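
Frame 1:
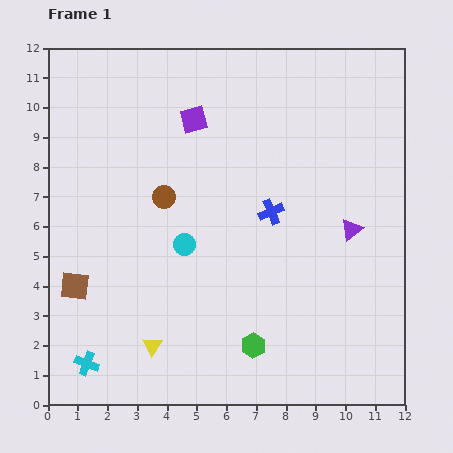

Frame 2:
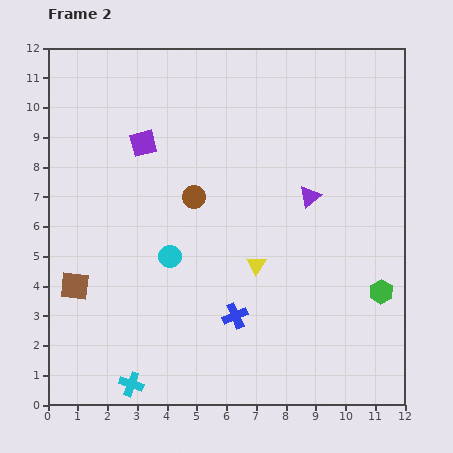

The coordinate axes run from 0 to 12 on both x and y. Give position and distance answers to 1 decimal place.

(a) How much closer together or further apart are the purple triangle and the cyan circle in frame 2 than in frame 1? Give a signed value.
-0.5

Distance in frame 1: 5.6. Distance in frame 2: 5.1.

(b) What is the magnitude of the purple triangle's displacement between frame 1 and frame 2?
1.8

The purple triangle moved from (10.2, 5.9) to (8.8, 7.0), a distance of √(1.4² + 1.1²) ≈ 1.8.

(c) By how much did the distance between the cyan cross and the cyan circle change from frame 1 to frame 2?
-0.7

Distance in frame 1: 5.2. Distance in frame 2: 4.5.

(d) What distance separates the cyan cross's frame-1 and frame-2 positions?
1.7

The cyan cross moved from (1.3, 1.4) to (2.8, 0.7), a distance of √(1.5² + 0.7²) ≈ 1.7.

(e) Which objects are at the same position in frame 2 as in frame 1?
the brown square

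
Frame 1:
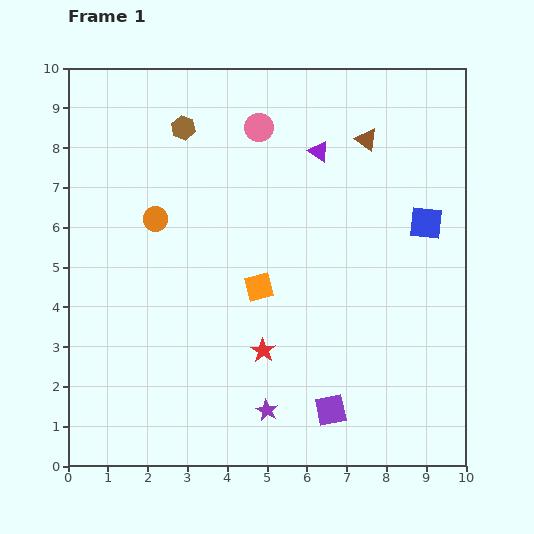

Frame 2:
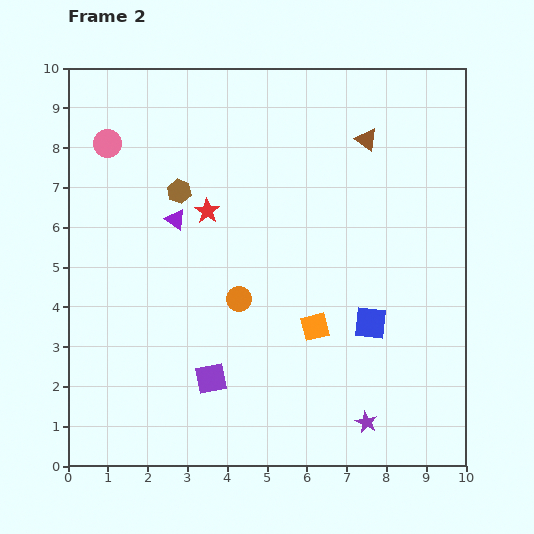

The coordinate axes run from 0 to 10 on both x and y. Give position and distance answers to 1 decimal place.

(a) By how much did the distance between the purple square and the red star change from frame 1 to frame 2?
+1.9

Distance in frame 1: 2.3. Distance in frame 2: 4.2.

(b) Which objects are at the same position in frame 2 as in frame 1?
the brown triangle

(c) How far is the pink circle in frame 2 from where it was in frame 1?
3.8

The pink circle moved from (4.8, 8.5) to (1.0, 8.1), a distance of √(3.8² + 0.4²) ≈ 3.8.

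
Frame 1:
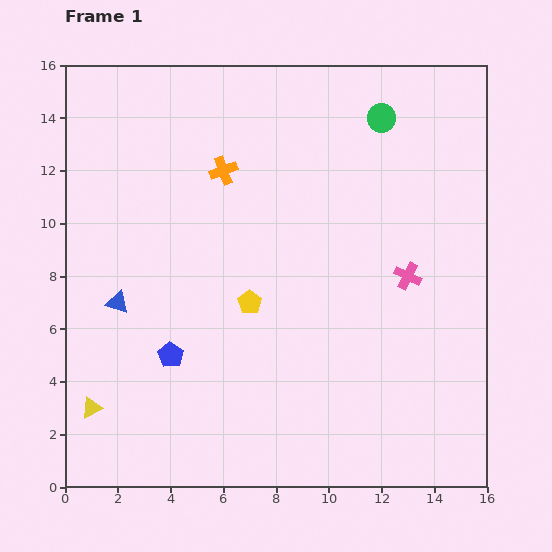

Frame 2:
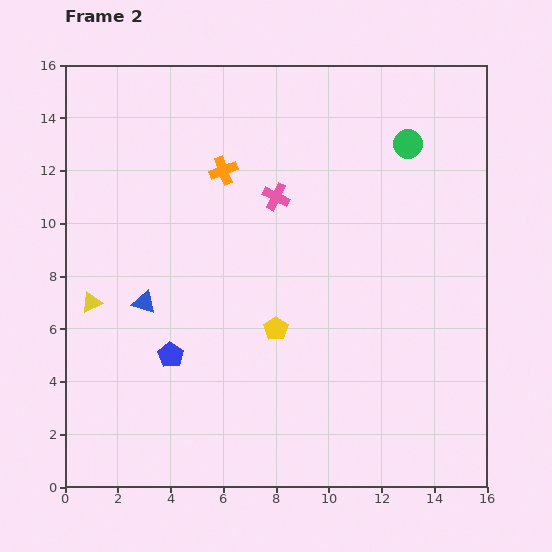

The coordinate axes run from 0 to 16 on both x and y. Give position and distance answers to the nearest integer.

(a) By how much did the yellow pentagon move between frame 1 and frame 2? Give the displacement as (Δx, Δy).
(1, -1)

The yellow pentagon was at (7, 7) in frame 1 and (8, 6) in frame 2.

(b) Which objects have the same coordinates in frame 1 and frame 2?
the orange cross, the blue pentagon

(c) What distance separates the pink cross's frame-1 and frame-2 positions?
6

The pink cross moved from (13, 8) to (8, 11), a distance of √(5² + 3²) ≈ 6.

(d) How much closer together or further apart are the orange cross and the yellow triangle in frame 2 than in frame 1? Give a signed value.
-3

Distance in frame 1: 10. Distance in frame 2: 7.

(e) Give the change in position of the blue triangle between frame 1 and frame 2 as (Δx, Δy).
(1, 0)

The blue triangle was at (2, 7) in frame 1 and (3, 7) in frame 2.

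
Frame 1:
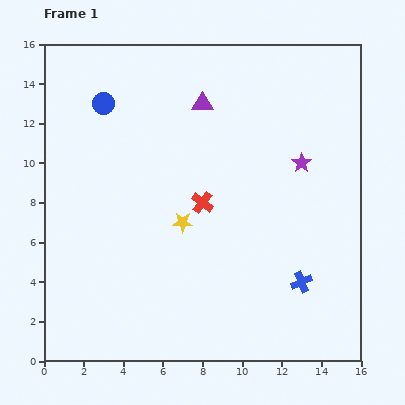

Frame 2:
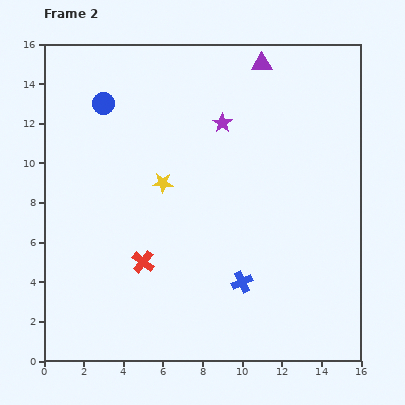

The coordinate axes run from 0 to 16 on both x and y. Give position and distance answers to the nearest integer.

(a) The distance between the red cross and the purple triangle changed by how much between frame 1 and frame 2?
+7

Distance in frame 1: 5. Distance in frame 2: 12.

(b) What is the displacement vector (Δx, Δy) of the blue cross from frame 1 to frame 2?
(-3, 0)

The blue cross was at (13, 4) in frame 1 and (10, 4) in frame 2.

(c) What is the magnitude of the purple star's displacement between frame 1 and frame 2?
4

The purple star moved from (13, 10) to (9, 12), a distance of √(4² + 2²) ≈ 4.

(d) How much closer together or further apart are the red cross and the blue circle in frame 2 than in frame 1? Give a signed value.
+1

Distance in frame 1: 7. Distance in frame 2: 8.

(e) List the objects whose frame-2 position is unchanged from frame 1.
the blue circle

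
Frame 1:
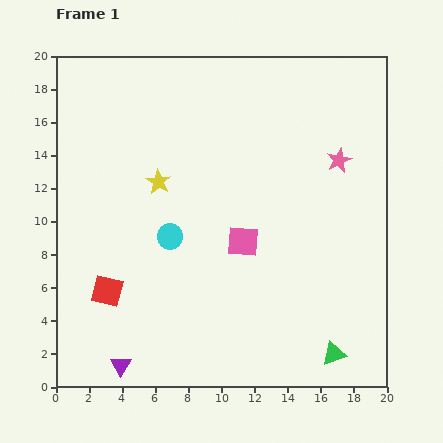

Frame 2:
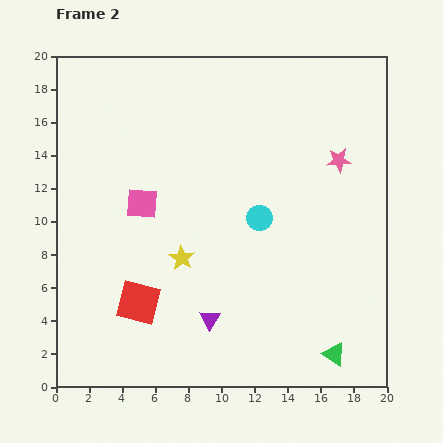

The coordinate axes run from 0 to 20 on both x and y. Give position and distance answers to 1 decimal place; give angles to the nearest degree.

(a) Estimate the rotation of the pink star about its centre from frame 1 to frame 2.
19° clockwise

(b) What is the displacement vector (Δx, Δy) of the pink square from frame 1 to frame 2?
(-6.1, 2.3)

The pink square was at (11.3, 8.8) in frame 1 and (5.2, 11.1) in frame 2.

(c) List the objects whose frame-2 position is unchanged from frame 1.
the green triangle, the pink star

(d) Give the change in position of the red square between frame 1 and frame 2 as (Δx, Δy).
(1.9, -0.7)

The red square was at (3.1, 5.8) in frame 1 and (5.0, 5.1) in frame 2.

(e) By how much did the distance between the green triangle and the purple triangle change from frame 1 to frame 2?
-5.1

Distance in frame 1: 12.9. Distance in frame 2: 7.8.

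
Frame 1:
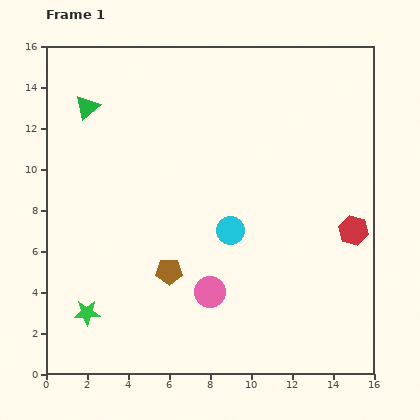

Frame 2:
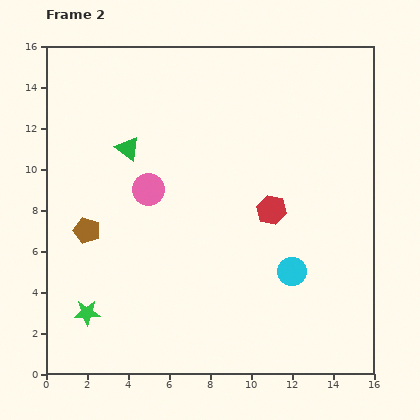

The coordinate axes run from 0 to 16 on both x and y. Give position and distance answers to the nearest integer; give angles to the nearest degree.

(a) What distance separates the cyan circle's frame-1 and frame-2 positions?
4

The cyan circle moved from (9, 7) to (12, 5), a distance of √(3² + 2²) ≈ 4.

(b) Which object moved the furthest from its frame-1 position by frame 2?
the pink circle

(moved 6; next 4)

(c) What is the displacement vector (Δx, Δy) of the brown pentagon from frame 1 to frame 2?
(-4, 2)

The brown pentagon was at (6, 5) in frame 1 and (2, 7) in frame 2.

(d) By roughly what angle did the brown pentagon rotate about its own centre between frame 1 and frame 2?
18° clockwise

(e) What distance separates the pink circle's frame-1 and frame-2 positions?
6

The pink circle moved from (8, 4) to (5, 9), a distance of √(3² + 5²) ≈ 6.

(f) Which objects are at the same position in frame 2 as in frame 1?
the green star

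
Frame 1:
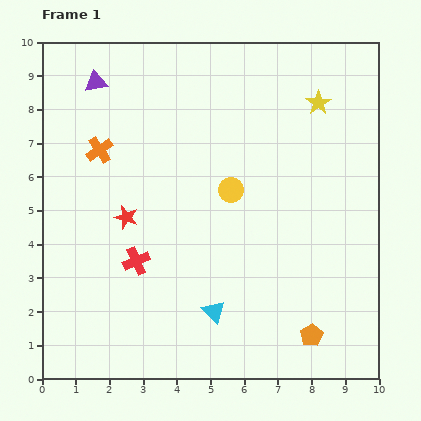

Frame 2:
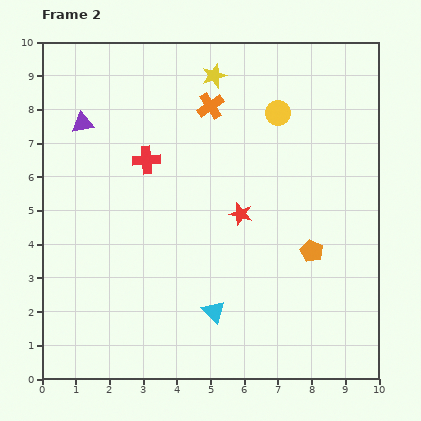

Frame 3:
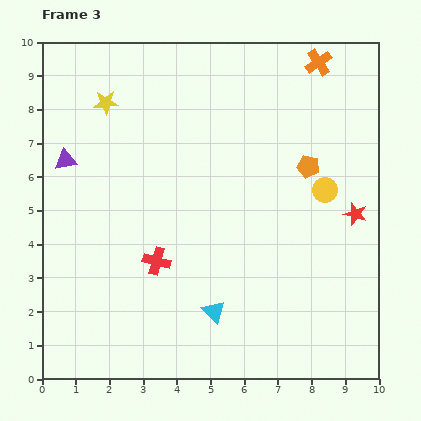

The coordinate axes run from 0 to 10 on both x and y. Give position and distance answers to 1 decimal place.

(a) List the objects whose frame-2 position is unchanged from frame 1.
the cyan triangle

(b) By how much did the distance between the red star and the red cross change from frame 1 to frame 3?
+4.8

Distance in frame 1: 1.3. Distance in frame 3: 6.1.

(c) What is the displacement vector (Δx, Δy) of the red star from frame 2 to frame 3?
(3.4, 0.0)

The red star was at (5.9, 4.9) in frame 2 and (9.3, 4.9) in frame 3.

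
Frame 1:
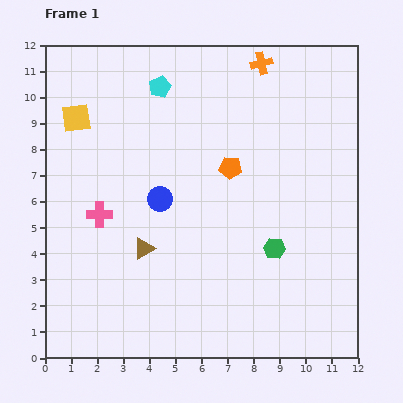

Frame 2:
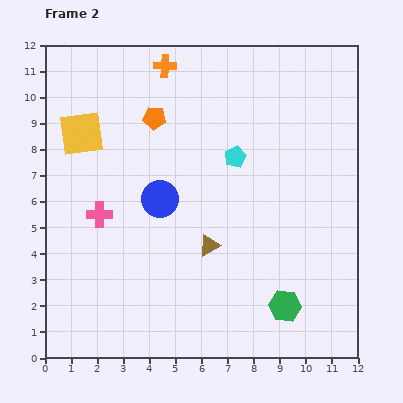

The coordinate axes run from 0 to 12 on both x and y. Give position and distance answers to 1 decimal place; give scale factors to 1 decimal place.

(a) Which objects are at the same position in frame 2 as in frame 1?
the pink cross, the blue circle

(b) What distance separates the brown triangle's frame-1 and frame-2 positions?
2.5

The brown triangle moved from (3.8, 4.2) to (6.3, 4.3), a distance of √(2.5² + 0.1²) ≈ 2.5.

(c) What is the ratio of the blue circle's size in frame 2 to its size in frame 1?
1.5×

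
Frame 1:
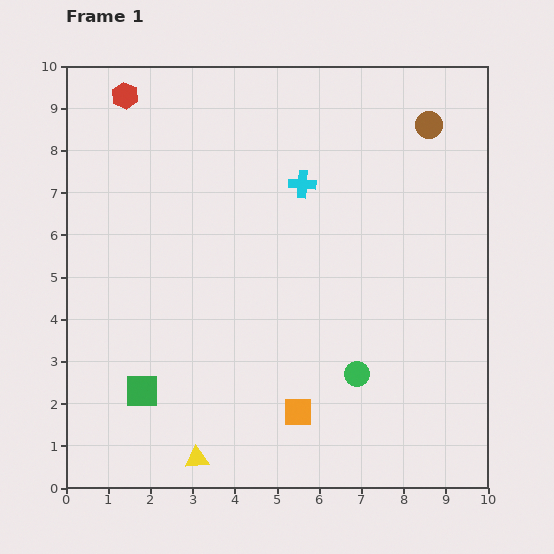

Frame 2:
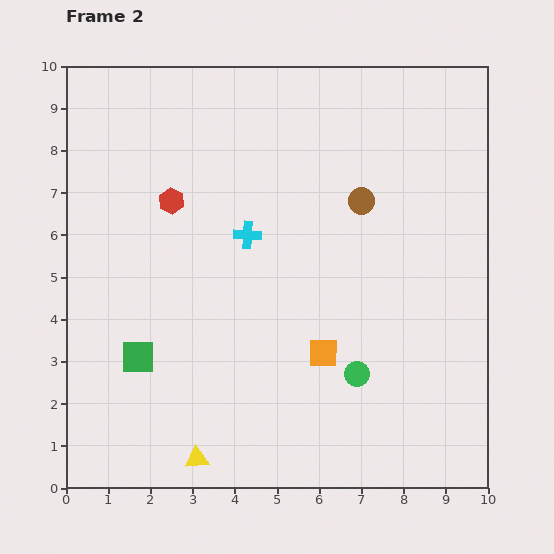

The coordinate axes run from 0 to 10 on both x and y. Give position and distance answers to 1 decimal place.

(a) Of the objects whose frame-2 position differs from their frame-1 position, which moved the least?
the green square

(moved 0.8)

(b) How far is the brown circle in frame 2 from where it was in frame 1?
2.4

The brown circle moved from (8.6, 8.6) to (7.0, 6.8), a distance of √(1.6² + 1.8²) ≈ 2.4.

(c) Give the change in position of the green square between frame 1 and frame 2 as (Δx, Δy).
(-0.1, 0.8)

The green square was at (1.8, 2.3) in frame 1 and (1.7, 3.1) in frame 2.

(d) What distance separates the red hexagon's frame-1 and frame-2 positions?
2.7

The red hexagon moved from (1.4, 9.3) to (2.5, 6.8), a distance of √(1.1² + 2.5²) ≈ 2.7.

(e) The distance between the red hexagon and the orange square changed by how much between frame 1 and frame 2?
-3.4

Distance in frame 1: 8.5. Distance in frame 2: 5.1.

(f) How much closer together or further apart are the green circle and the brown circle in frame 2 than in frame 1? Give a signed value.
-2.0

Distance in frame 1: 6.1. Distance in frame 2: 4.1.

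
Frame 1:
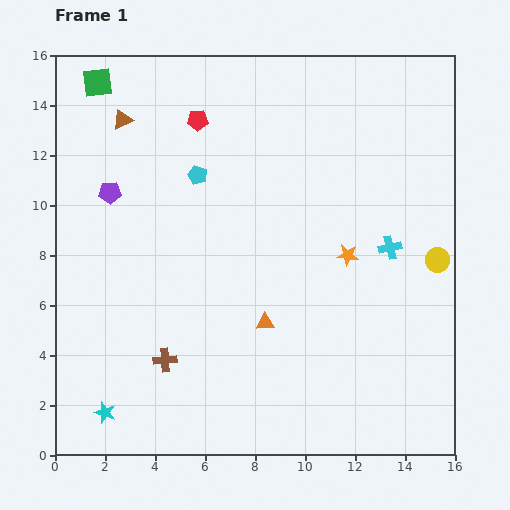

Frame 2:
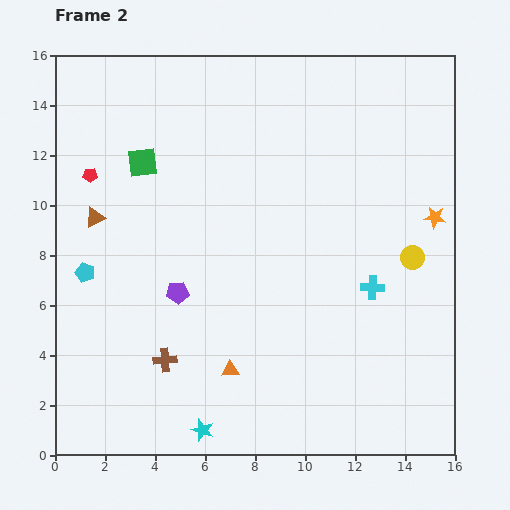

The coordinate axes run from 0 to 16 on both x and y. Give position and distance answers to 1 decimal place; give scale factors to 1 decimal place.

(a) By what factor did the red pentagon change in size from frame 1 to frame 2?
0.7×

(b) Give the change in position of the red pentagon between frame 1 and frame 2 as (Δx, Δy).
(-4.3, -2.2)

The red pentagon was at (5.7, 13.4) in frame 1 and (1.4, 11.2) in frame 2.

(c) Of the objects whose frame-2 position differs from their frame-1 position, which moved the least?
the yellow circle

(moved 1.0)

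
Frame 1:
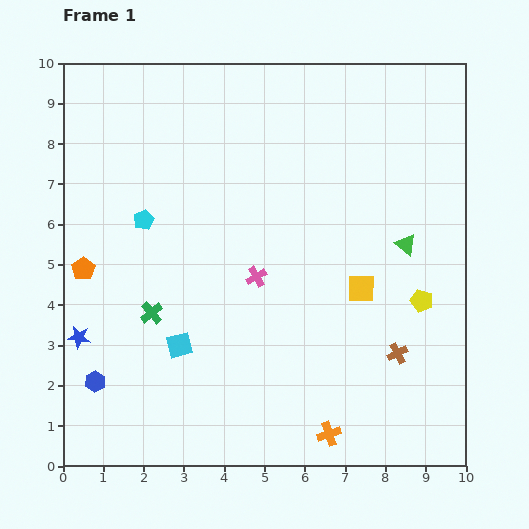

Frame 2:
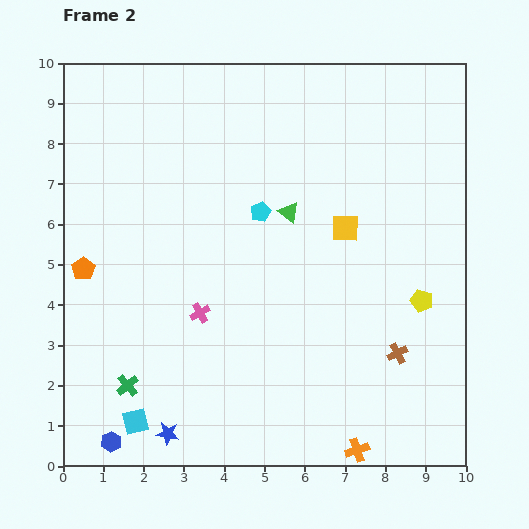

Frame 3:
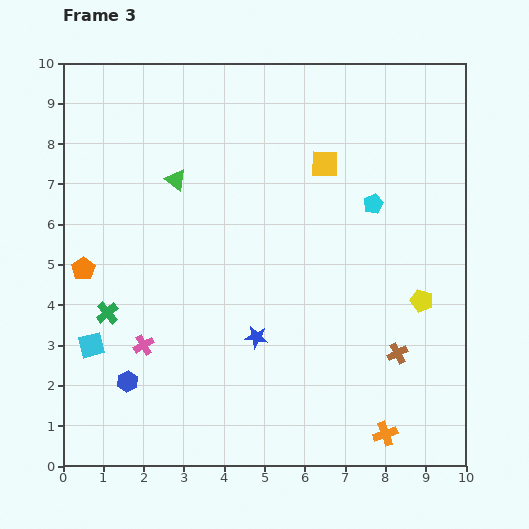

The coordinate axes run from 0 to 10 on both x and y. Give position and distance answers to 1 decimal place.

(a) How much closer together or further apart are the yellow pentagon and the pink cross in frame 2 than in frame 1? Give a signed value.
+1.4

Distance in frame 1: 4.1. Distance in frame 2: 5.5.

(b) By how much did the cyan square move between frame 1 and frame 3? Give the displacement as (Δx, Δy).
(-2.2, 0.0)

The cyan square was at (2.9, 3.0) in frame 1 and (0.7, 3.0) in frame 3.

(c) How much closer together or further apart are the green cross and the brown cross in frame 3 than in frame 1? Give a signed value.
+1.1

Distance in frame 1: 6.2. Distance in frame 3: 7.3.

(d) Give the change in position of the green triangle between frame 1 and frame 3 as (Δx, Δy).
(-5.7, 1.6)

The green triangle was at (8.5, 5.5) in frame 1 and (2.8, 7.1) in frame 3.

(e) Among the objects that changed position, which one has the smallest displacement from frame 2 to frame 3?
the orange cross

(moved 0.8)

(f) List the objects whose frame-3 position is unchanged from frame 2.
the orange pentagon, the yellow pentagon, the brown cross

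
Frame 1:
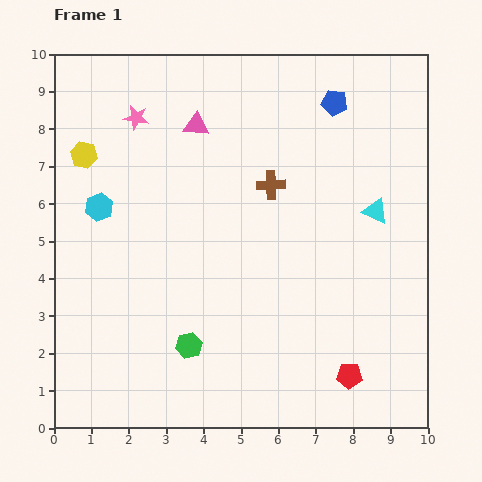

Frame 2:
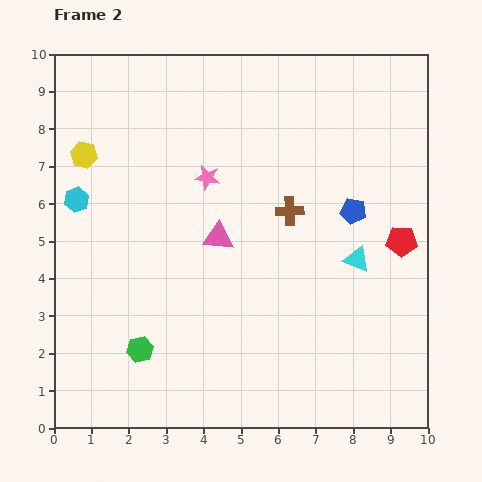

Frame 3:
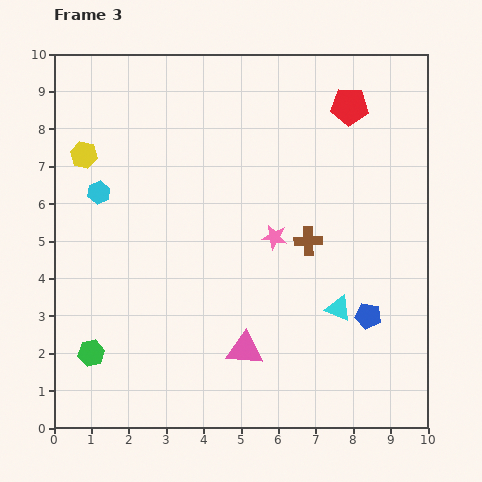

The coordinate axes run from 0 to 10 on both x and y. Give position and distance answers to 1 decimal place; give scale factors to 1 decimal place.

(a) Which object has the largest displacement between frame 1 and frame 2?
the red pentagon

(moved 3.9; next 3.1)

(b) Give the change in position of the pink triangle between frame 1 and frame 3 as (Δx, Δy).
(1.3, -6.0)

The pink triangle was at (3.8, 8.1) in frame 1 and (5.1, 2.1) in frame 3.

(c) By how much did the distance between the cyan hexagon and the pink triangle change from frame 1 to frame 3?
+2.3

Distance in frame 1: 3.4. Distance in frame 3: 5.7.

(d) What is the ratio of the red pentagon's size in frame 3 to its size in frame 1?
1.5×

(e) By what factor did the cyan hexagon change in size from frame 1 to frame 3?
0.8×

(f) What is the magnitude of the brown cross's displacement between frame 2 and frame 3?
0.9

The brown cross moved from (6.3, 5.8) to (6.8, 5.0), a distance of √(0.5² + 0.8²) ≈ 0.9.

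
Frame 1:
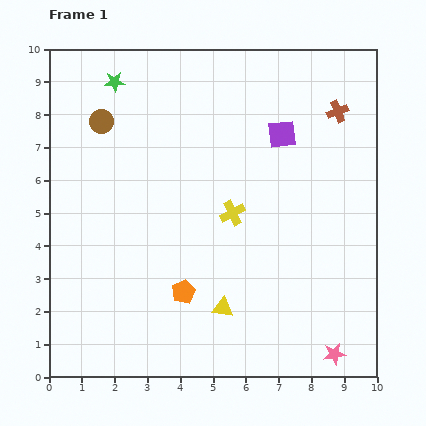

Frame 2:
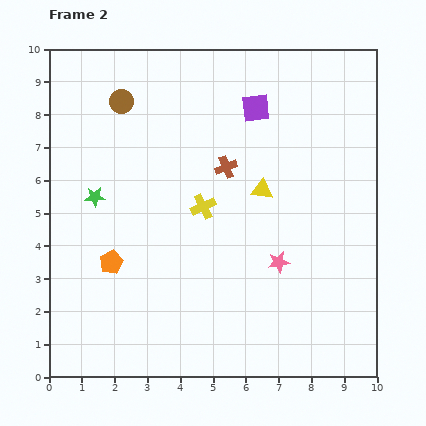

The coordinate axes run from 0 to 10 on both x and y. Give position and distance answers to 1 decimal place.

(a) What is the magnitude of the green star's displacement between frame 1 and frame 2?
3.6

The green star moved from (2.0, 9.0) to (1.4, 5.5), a distance of √(0.6² + 3.5²) ≈ 3.6.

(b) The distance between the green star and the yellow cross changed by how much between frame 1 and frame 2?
-2.1

Distance in frame 1: 5.4. Distance in frame 2: 3.3.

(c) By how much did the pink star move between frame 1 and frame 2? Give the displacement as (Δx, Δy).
(-1.7, 2.8)

The pink star was at (8.7, 0.7) in frame 1 and (7.0, 3.5) in frame 2.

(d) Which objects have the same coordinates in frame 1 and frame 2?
none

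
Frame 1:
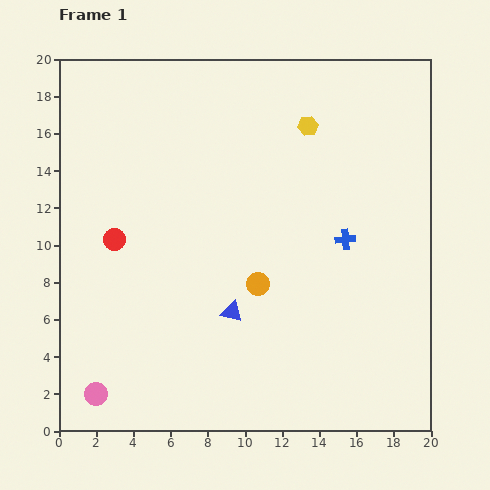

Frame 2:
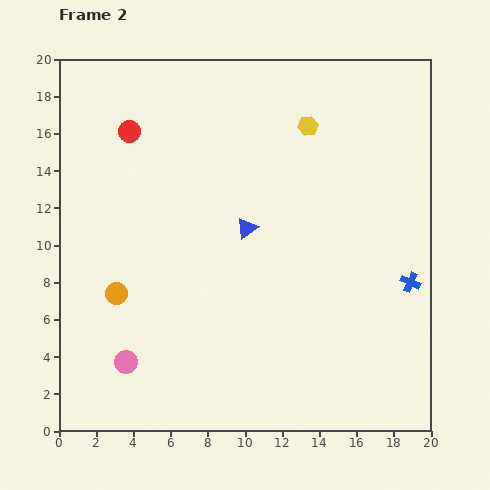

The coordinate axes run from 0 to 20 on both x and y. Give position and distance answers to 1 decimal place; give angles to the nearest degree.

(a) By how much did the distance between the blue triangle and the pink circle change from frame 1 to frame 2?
+1.2

Distance in frame 1: 8.5. Distance in frame 2: 9.7.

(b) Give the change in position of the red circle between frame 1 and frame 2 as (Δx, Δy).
(0.8, 5.8)

The red circle was at (3.0, 10.3) in frame 1 and (3.8, 16.1) in frame 2.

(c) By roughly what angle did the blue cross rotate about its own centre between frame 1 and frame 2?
31° clockwise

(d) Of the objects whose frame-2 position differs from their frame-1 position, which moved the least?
the pink circle

(moved 2.3)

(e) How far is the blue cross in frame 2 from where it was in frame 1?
4.2

The blue cross moved from (15.4, 10.3) to (18.9, 8.0), a distance of √(3.5² + 2.3²) ≈ 4.2.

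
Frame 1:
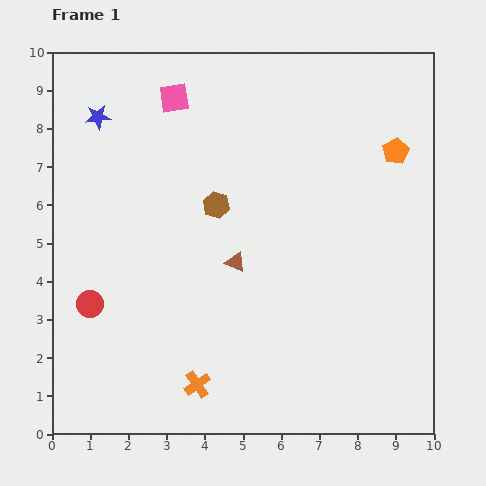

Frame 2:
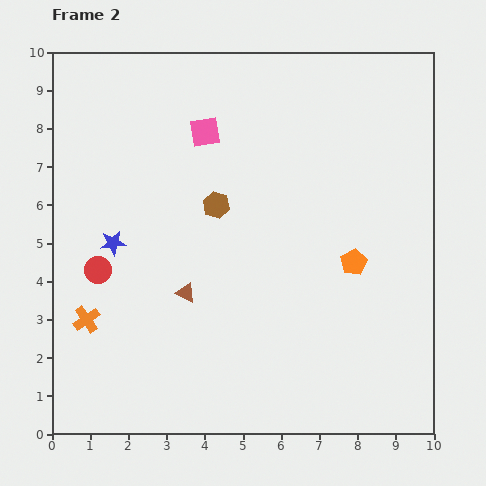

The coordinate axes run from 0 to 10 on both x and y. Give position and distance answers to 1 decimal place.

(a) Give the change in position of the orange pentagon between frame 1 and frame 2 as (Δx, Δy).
(-1.1, -2.9)

The orange pentagon was at (9.0, 7.4) in frame 1 and (7.9, 4.5) in frame 2.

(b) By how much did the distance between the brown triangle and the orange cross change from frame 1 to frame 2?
-0.7

Distance in frame 1: 3.4. Distance in frame 2: 2.7.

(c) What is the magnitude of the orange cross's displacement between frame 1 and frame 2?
3.4

The orange cross moved from (3.8, 1.3) to (0.9, 3.0), a distance of √(2.9² + 1.7²) ≈ 3.4.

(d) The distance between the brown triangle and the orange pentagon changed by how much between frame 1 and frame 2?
-0.6

Distance in frame 1: 5.1. Distance in frame 2: 4.5.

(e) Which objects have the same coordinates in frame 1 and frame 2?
the brown hexagon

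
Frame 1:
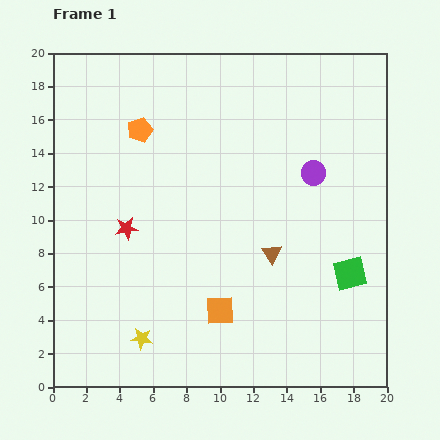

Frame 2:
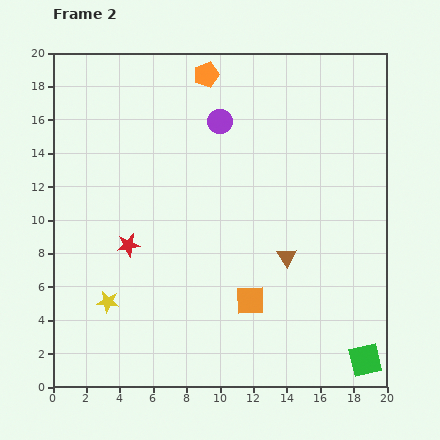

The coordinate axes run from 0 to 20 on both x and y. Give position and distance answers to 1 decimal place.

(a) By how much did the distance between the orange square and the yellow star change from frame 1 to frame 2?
+3.5

Distance in frame 1: 5.0. Distance in frame 2: 8.5.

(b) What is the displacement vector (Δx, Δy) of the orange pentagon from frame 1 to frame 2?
(4.0, 3.3)

The orange pentagon was at (5.2, 15.4) in frame 1 and (9.2, 18.7) in frame 2.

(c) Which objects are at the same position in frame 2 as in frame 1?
none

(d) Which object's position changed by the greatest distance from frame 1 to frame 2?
the purple circle

(moved 6.4; next 5.3)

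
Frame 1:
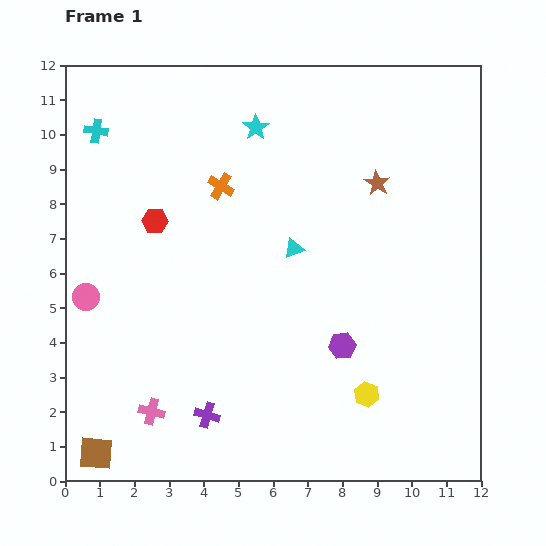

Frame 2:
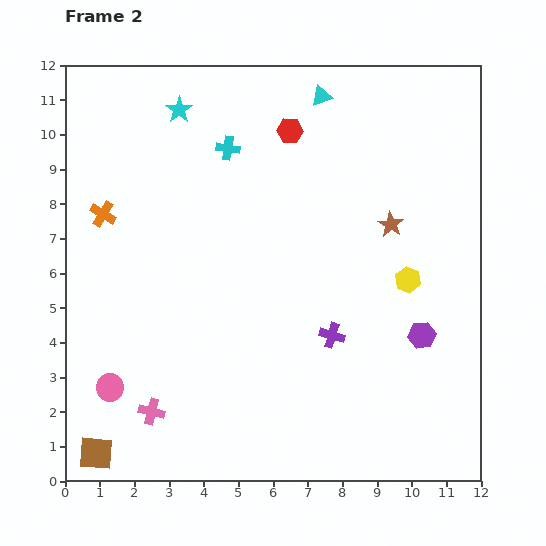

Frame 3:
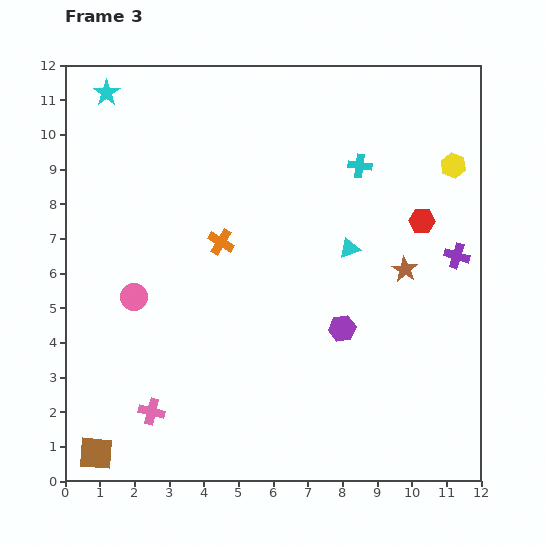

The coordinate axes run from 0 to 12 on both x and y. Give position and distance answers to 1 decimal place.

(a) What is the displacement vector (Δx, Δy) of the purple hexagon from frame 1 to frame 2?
(2.3, 0.3)

The purple hexagon was at (8.0, 3.9) in frame 1 and (10.3, 4.2) in frame 2.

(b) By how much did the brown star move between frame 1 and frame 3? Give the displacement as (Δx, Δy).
(0.8, -2.5)

The brown star was at (9.0, 8.6) in frame 1 and (9.8, 6.1) in frame 3.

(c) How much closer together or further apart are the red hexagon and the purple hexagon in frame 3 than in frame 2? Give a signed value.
-3.1

Distance in frame 2: 7.0. Distance in frame 3: 3.9.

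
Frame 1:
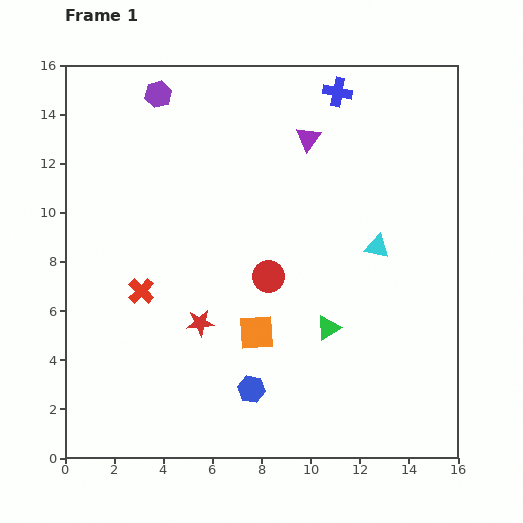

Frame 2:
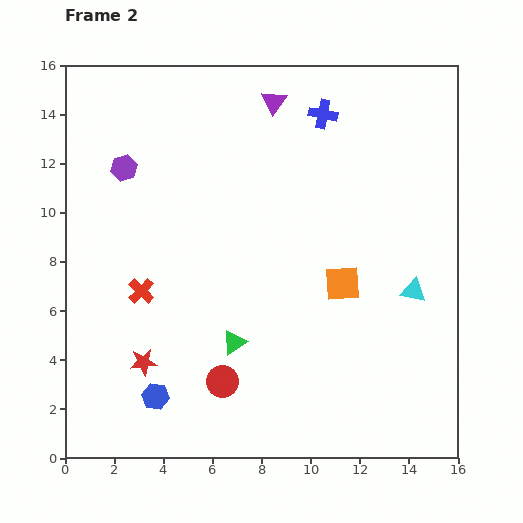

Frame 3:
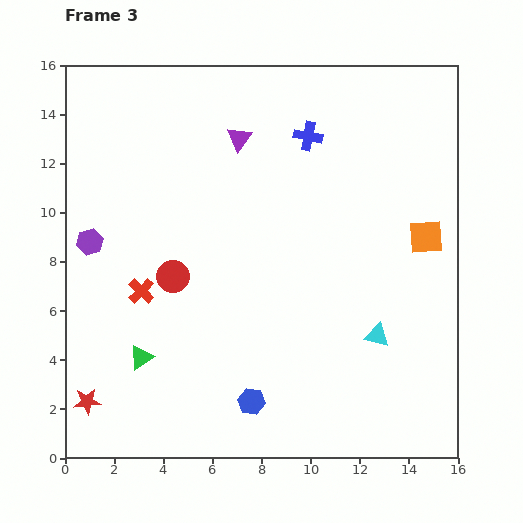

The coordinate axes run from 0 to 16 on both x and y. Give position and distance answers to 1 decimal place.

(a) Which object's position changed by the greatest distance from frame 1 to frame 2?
the red circle

(moved 4.7; next 4.0)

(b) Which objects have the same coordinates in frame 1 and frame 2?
the red cross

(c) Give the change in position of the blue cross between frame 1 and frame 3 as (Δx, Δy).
(-1.2, -1.8)

The blue cross was at (11.1, 14.9) in frame 1 and (9.9, 13.1) in frame 3.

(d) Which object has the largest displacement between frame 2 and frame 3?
the red circle

(moved 4.7; next 3.9)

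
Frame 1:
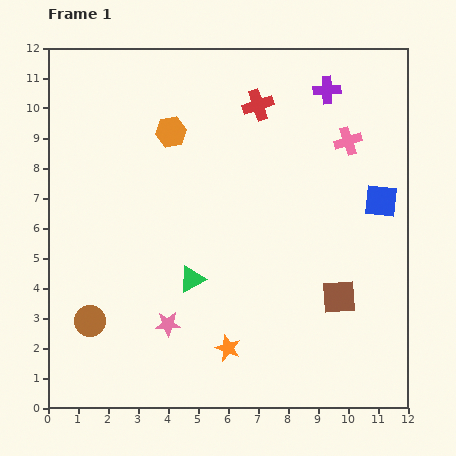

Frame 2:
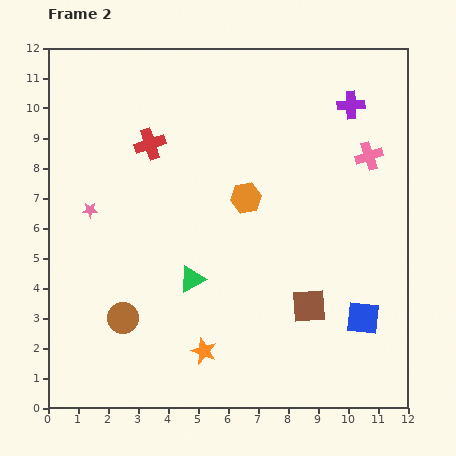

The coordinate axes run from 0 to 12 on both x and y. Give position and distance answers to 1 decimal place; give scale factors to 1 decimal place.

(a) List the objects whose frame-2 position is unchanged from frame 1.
the green triangle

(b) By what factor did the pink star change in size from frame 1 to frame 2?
0.6×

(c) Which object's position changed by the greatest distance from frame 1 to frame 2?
the pink star

(moved 4.6; next 3.9)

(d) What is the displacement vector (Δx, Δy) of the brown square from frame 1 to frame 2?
(-1.0, -0.3)

The brown square was at (9.7, 3.7) in frame 1 and (8.7, 3.4) in frame 2.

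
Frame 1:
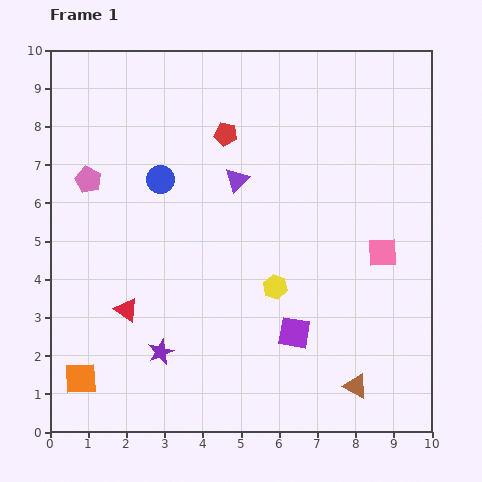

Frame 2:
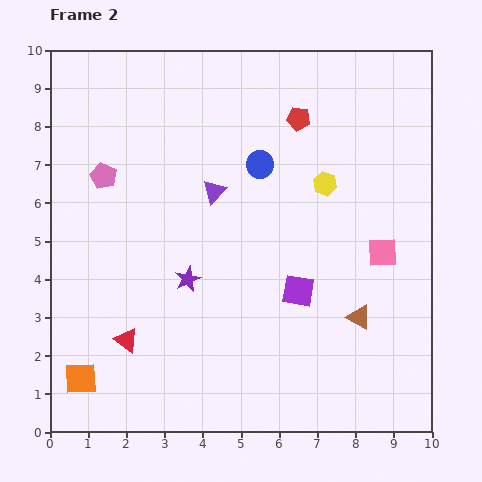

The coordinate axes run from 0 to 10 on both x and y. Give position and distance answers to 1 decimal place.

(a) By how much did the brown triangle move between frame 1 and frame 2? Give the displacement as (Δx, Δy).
(0.1, 1.8)

The brown triangle was at (8.0, 1.2) in frame 1 and (8.1, 3.0) in frame 2.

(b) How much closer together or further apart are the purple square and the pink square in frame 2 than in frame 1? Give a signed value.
-0.7

Distance in frame 1: 3.1. Distance in frame 2: 2.4.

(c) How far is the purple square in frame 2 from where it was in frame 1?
1.1

The purple square moved from (6.4, 2.6) to (6.5, 3.7), a distance of √(0.1² + 1.1²) ≈ 1.1.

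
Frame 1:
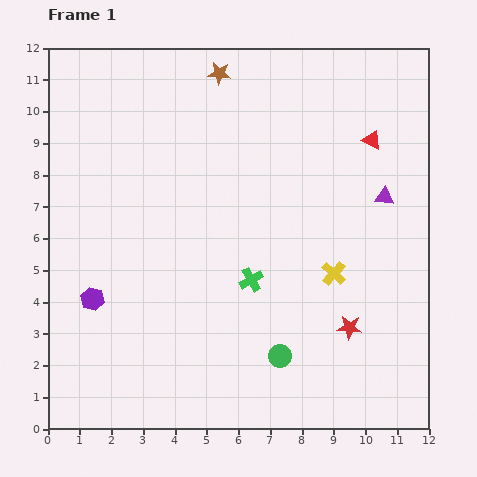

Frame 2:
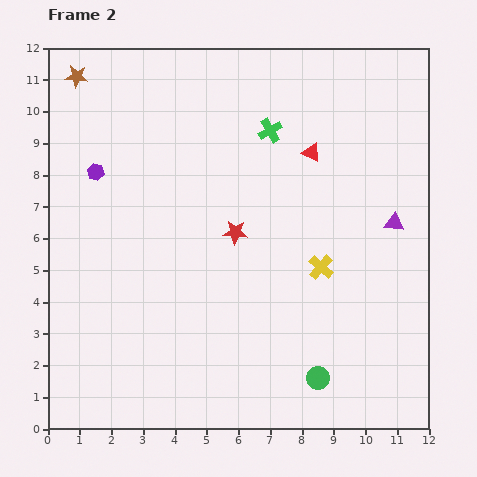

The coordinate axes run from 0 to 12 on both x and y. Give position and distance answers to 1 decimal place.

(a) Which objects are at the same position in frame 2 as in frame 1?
none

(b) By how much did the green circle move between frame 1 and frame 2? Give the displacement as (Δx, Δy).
(1.2, -0.7)

The green circle was at (7.3, 2.3) in frame 1 and (8.5, 1.6) in frame 2.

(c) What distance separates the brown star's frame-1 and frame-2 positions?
4.5

The brown star moved from (5.4, 11.2) to (0.9, 11.1), a distance of √(4.5² + 0.1²) ≈ 4.5.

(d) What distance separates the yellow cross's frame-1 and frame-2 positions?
0.4

The yellow cross moved from (9.0, 4.9) to (8.6, 5.1), a distance of √(0.4² + 0.2²) ≈ 0.4.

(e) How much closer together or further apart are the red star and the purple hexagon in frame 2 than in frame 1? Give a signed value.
-3.3

Distance in frame 1: 8.1. Distance in frame 2: 4.8.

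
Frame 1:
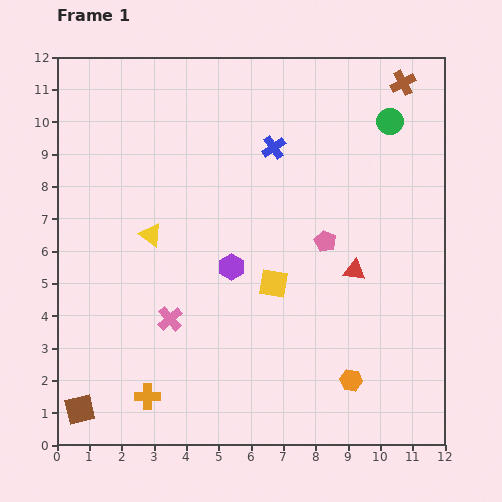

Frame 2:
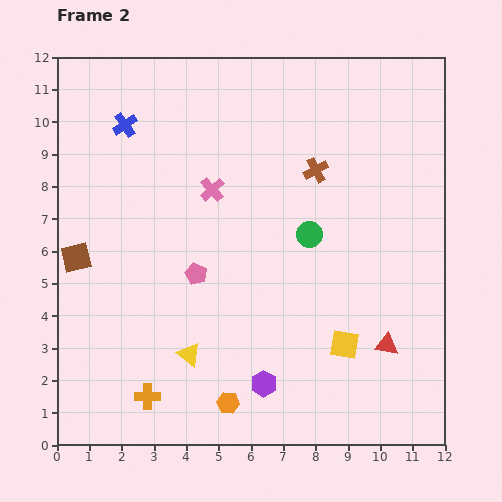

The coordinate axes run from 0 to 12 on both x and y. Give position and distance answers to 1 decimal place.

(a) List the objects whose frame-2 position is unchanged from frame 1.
the orange cross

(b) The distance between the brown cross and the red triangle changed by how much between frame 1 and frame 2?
-0.2

Distance in frame 1: 6.0. Distance in frame 2: 5.8.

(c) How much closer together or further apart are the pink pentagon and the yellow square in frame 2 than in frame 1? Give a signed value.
+3.0

Distance in frame 1: 2.1. Distance in frame 2: 5.1.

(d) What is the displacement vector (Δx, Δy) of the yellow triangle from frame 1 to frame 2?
(1.2, -3.7)

The yellow triangle was at (2.9, 6.5) in frame 1 and (4.1, 2.8) in frame 2.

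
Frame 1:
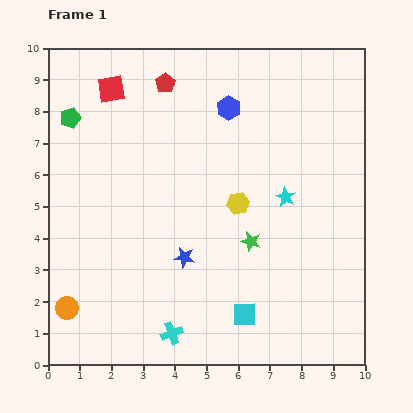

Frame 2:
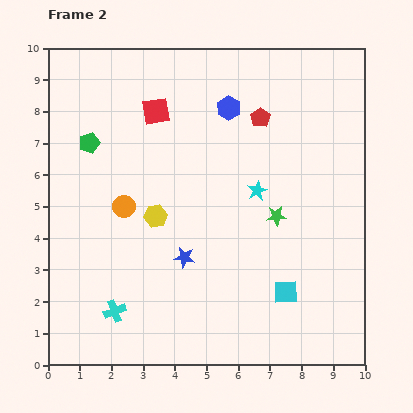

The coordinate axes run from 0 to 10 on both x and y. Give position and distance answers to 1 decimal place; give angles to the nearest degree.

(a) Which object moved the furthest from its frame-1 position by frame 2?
the orange circle

(moved 3.7; next 3.2)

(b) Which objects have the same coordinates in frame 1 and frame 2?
the blue star, the blue hexagon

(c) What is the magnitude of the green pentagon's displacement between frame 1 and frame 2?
1.0

The green pentagon moved from (0.7, 7.8) to (1.3, 7.0), a distance of √(0.6² + 0.8²) ≈ 1.0.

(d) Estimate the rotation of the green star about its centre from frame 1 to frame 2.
20° counter-clockwise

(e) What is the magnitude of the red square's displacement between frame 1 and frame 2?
1.6

The red square moved from (2.0, 8.7) to (3.4, 8.0), a distance of √(1.4² + 0.7²) ≈ 1.6.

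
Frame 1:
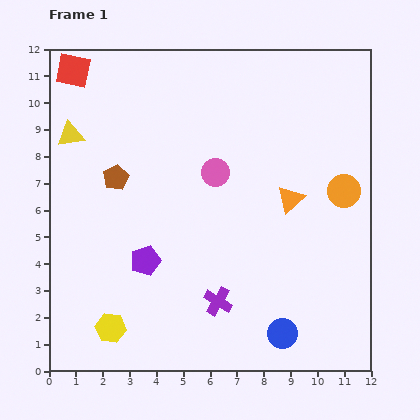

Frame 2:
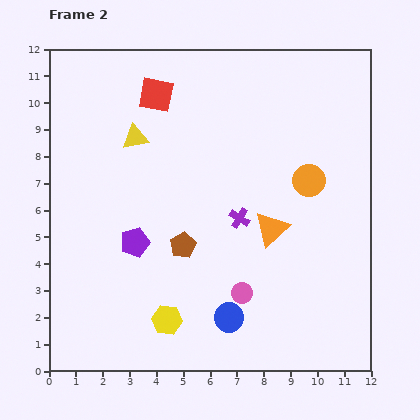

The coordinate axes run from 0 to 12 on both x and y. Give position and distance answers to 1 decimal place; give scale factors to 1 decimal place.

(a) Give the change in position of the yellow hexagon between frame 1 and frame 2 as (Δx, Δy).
(2.1, 0.3)

The yellow hexagon was at (2.3, 1.6) in frame 1 and (4.4, 1.9) in frame 2.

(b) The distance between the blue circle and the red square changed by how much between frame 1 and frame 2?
-3.8

Distance in frame 1: 12.5. Distance in frame 2: 8.7.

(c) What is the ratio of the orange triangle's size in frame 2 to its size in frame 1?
1.3×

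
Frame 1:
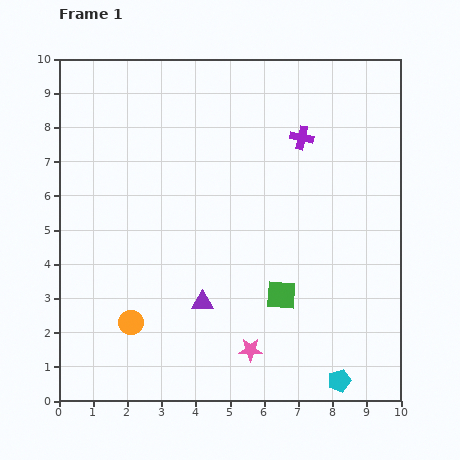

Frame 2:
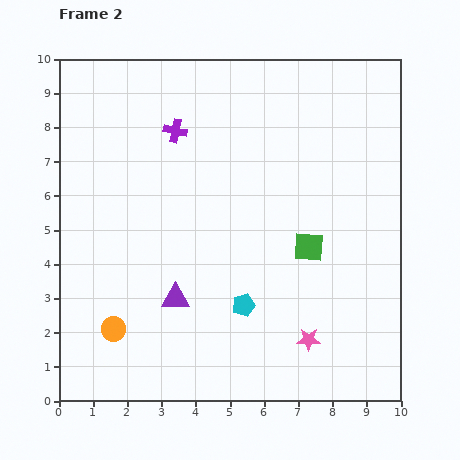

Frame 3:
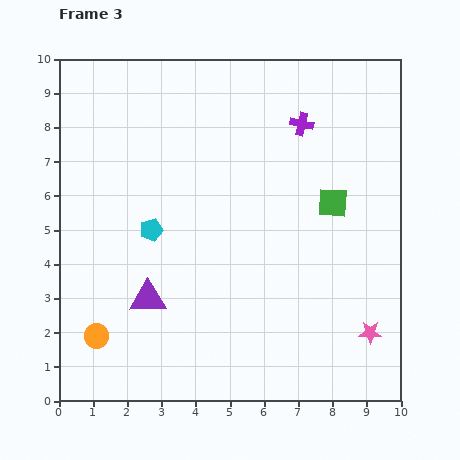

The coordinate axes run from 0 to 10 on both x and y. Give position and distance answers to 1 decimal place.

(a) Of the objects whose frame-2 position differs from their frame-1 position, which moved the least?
the orange circle

(moved 0.5)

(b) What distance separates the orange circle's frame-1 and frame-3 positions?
1.1

The orange circle moved from (2.1, 2.3) to (1.1, 1.9), a distance of √(1.0² + 0.4²) ≈ 1.1.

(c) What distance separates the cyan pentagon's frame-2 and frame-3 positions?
3.5

The cyan pentagon moved from (5.4, 2.8) to (2.7, 5.0), a distance of √(2.7² + 2.2²) ≈ 3.5.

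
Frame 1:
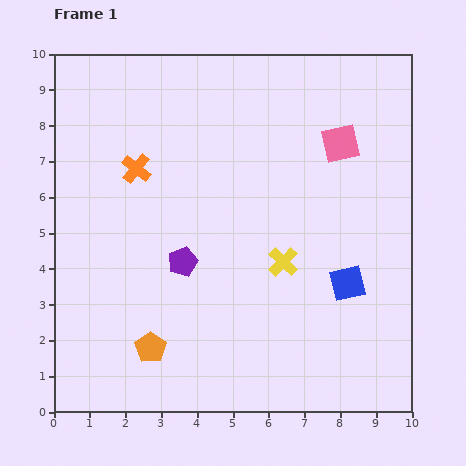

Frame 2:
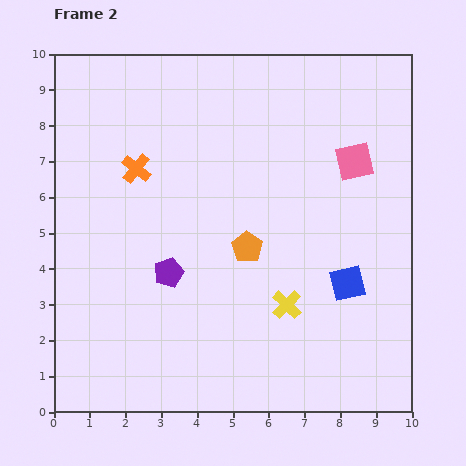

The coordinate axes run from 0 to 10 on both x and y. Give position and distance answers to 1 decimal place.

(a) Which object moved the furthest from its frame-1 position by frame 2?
the orange pentagon

(moved 3.9; next 1.2)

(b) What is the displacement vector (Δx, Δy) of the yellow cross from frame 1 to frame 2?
(0.1, -1.2)

The yellow cross was at (6.4, 4.2) in frame 1 and (6.5, 3.0) in frame 2.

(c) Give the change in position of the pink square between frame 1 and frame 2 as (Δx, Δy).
(0.4, -0.5)

The pink square was at (8.0, 7.5) in frame 1 and (8.4, 7.0) in frame 2.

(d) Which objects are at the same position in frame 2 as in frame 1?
the orange cross, the blue square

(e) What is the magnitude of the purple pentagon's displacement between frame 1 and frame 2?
0.5

The purple pentagon moved from (3.6, 4.2) to (3.2, 3.9), a distance of √(0.4² + 0.3²) ≈ 0.5.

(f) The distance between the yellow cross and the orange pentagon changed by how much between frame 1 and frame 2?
-2.5

Distance in frame 1: 4.4. Distance in frame 2: 1.9.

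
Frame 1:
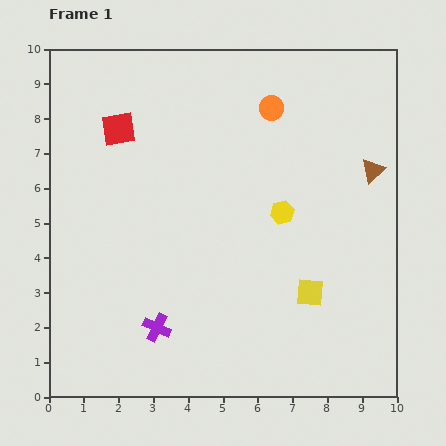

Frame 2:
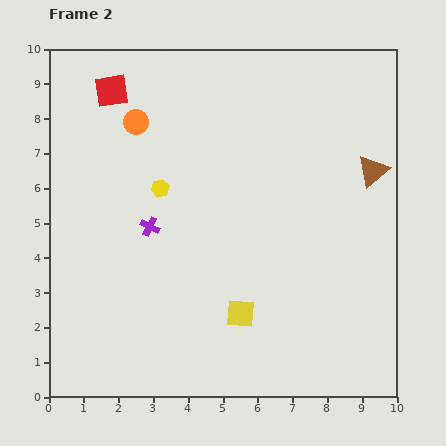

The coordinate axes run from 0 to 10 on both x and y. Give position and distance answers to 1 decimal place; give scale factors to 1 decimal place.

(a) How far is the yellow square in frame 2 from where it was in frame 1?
2.1

The yellow square moved from (7.5, 3.0) to (5.5, 2.4), a distance of √(2.0² + 0.6²) ≈ 2.1.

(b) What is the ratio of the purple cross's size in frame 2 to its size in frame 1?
0.7×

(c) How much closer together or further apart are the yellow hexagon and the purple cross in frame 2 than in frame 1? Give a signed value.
-3.8

Distance in frame 1: 4.9. Distance in frame 2: 1.1.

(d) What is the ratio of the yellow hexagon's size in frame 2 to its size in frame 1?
0.8×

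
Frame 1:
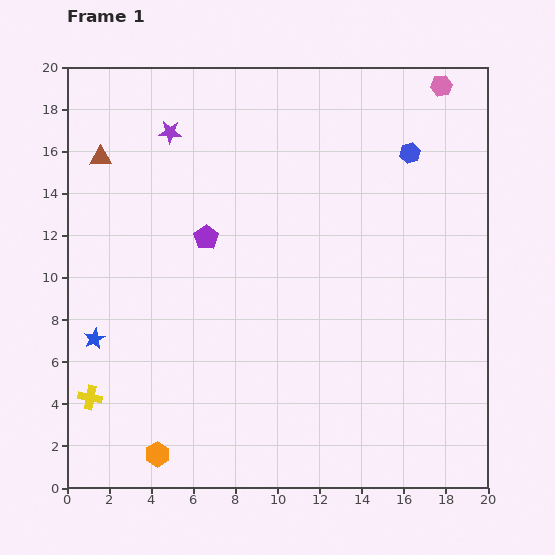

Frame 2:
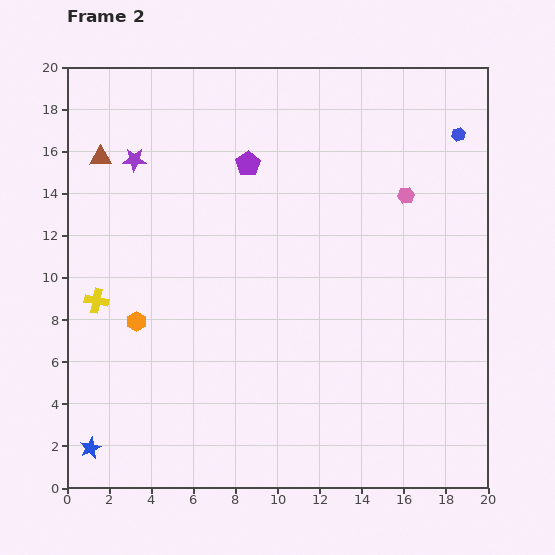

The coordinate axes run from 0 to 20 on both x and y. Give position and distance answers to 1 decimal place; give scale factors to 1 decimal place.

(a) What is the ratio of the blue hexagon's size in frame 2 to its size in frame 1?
0.7×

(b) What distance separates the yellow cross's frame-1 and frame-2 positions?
4.6

The yellow cross moved from (1.1, 4.3) to (1.4, 8.9), a distance of √(0.3² + 4.6²) ≈ 4.6.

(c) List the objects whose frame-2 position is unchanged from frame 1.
the brown triangle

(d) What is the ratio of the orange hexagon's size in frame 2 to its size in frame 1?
0.8×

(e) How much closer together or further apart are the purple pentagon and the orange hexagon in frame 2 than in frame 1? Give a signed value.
-1.4

Distance in frame 1: 10.6. Distance in frame 2: 9.2.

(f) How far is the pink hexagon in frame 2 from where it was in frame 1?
5.5

The pink hexagon moved from (17.8, 19.1) to (16.1, 13.9), a distance of √(1.7² + 5.2²) ≈ 5.5.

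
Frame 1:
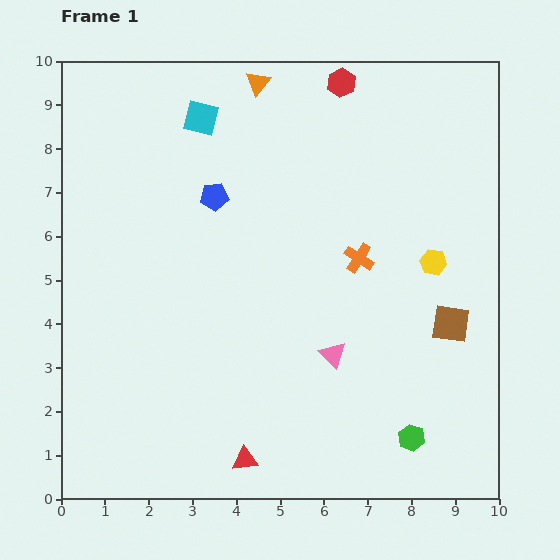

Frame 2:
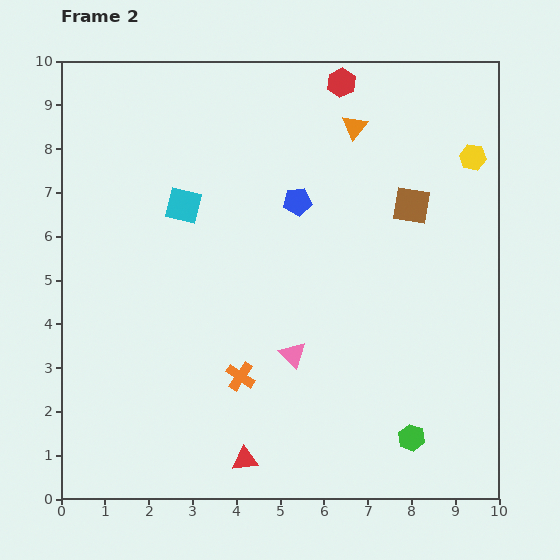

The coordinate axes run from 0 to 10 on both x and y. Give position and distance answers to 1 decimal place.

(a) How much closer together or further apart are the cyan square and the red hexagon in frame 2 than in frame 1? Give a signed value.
+1.3

Distance in frame 1: 3.3. Distance in frame 2: 4.6.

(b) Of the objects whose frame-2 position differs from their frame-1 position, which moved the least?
the pink triangle

(moved 0.9)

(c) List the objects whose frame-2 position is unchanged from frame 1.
the red triangle, the green hexagon, the red hexagon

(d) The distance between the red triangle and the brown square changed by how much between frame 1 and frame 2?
+1.3

Distance in frame 1: 5.6. Distance in frame 2: 6.9.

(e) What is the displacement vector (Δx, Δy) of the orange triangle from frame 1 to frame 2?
(2.2, -1.0)

The orange triangle was at (4.5, 9.5) in frame 1 and (6.7, 8.5) in frame 2.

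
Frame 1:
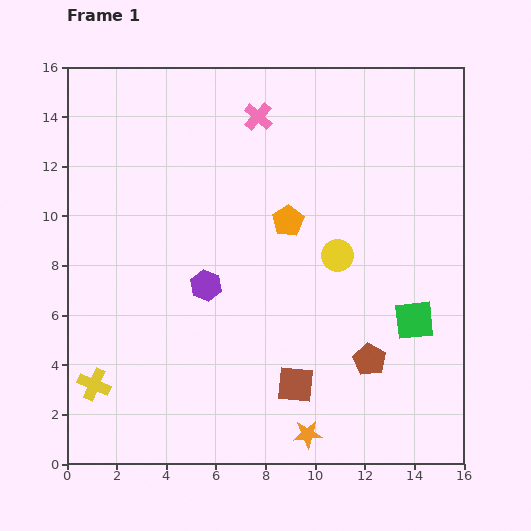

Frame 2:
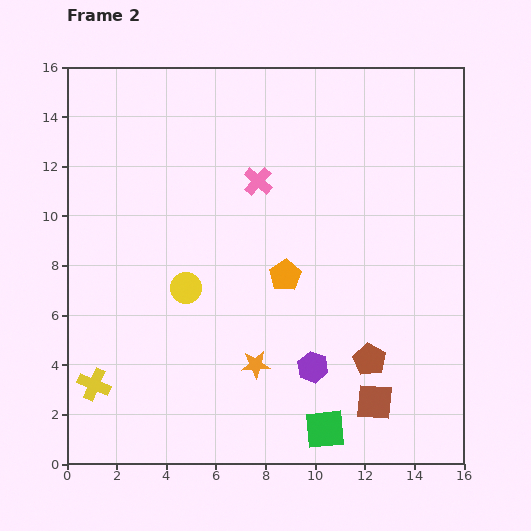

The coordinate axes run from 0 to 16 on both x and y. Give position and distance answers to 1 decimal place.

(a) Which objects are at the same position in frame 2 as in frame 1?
the yellow cross, the brown pentagon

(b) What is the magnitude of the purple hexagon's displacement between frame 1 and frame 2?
5.4

The purple hexagon moved from (5.6, 7.2) to (9.9, 3.9), a distance of √(4.3² + 3.3²) ≈ 5.4.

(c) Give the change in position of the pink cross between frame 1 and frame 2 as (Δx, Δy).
(0.0, -2.6)

The pink cross was at (7.7, 14.0) in frame 1 and (7.7, 11.4) in frame 2.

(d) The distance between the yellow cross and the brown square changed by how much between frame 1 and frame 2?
+3.2

Distance in frame 1: 8.1. Distance in frame 2: 11.3.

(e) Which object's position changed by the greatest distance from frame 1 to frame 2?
the yellow circle

(moved 6.2; next 5.7)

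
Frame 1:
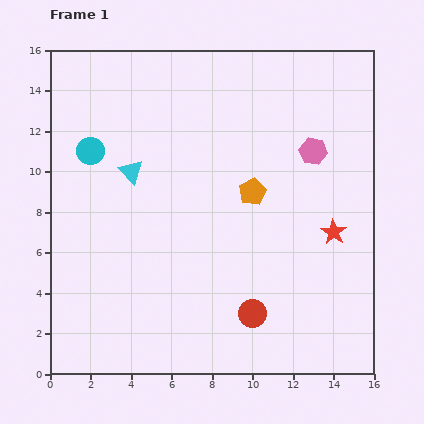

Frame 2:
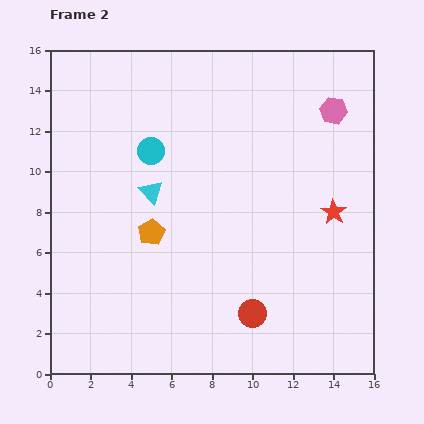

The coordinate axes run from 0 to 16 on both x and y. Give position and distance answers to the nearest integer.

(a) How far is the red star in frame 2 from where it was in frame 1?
1

The red star moved from (14, 7) to (14, 8), a distance of √(0² + 1²) ≈ 1.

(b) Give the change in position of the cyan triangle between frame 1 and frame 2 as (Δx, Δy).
(1, -1)

The cyan triangle was at (4, 10) in frame 1 and (5, 9) in frame 2.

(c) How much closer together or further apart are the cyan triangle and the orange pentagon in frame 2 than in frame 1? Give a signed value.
-4

Distance in frame 1: 6. Distance in frame 2: 2.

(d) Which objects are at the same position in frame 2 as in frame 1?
the red circle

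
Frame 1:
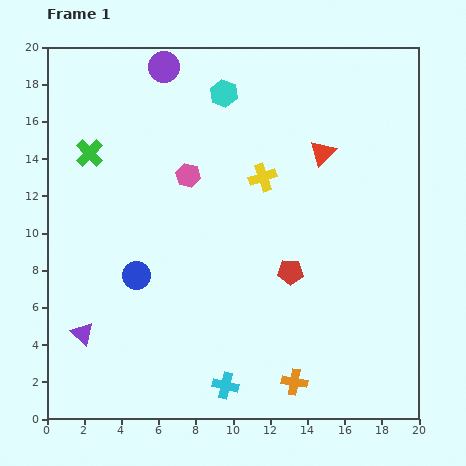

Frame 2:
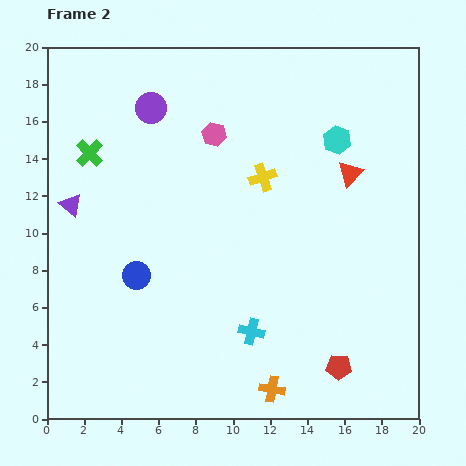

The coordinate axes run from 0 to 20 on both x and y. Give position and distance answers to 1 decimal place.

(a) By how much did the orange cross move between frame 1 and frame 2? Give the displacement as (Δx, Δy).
(-1.2, -0.4)

The orange cross was at (13.3, 2.0) in frame 1 and (12.1, 1.6) in frame 2.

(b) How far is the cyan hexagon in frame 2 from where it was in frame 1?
6.6

The cyan hexagon moved from (9.5, 17.5) to (15.6, 15.0), a distance of √(6.1² + 2.5²) ≈ 6.6.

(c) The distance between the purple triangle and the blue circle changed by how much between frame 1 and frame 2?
+1.0

Distance in frame 1: 4.2. Distance in frame 2: 5.2.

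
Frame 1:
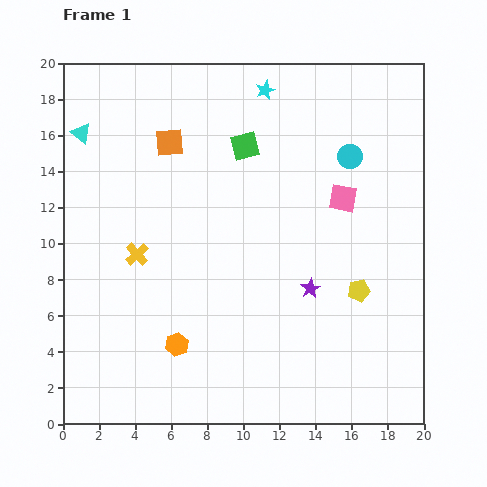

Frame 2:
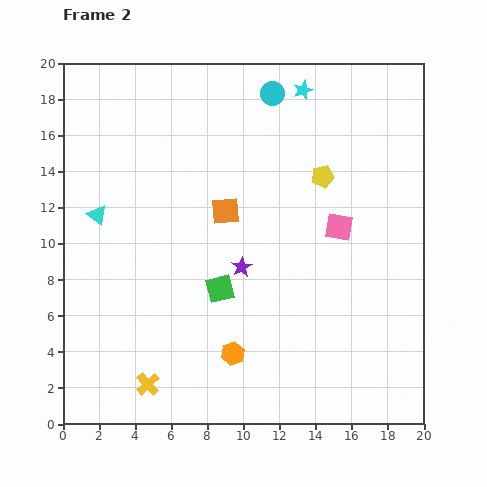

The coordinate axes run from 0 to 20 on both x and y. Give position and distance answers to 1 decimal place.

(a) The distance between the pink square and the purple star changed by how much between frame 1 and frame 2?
+0.5

Distance in frame 1: 5.3. Distance in frame 2: 5.8.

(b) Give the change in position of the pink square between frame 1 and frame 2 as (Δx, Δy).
(-0.2, -1.6)

The pink square was at (15.5, 12.5) in frame 1 and (15.3, 10.9) in frame 2.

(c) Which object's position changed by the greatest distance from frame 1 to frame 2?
the green square

(moved 8.0; next 7.2)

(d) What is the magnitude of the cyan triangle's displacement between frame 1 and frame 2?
4.6

The cyan triangle moved from (1.0, 16.1) to (1.9, 11.6), a distance of √(0.9² + 4.5²) ≈ 4.6.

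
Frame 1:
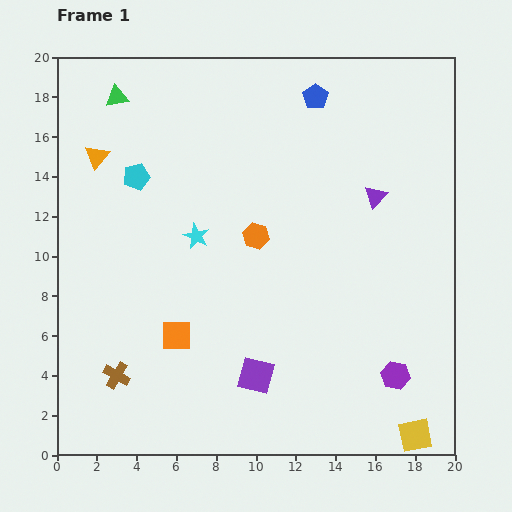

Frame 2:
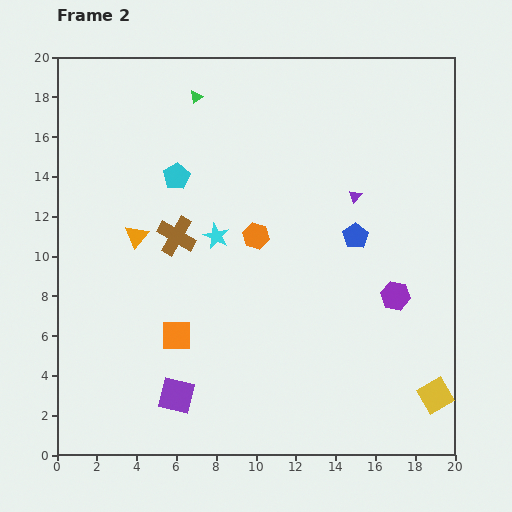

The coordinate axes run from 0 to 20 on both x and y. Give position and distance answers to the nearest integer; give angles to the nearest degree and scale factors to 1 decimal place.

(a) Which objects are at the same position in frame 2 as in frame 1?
the orange square, the orange hexagon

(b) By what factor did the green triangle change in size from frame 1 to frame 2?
0.6×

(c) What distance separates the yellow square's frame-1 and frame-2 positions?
2

The yellow square moved from (18, 1) to (19, 3), a distance of √(1² + 2²) ≈ 2.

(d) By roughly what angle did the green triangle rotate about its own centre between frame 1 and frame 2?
25° counter-clockwise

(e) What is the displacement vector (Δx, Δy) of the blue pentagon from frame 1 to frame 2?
(2, -7)

The blue pentagon was at (13, 18) in frame 1 and (15, 11) in frame 2.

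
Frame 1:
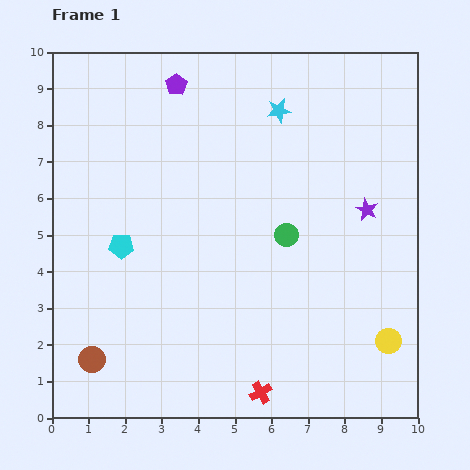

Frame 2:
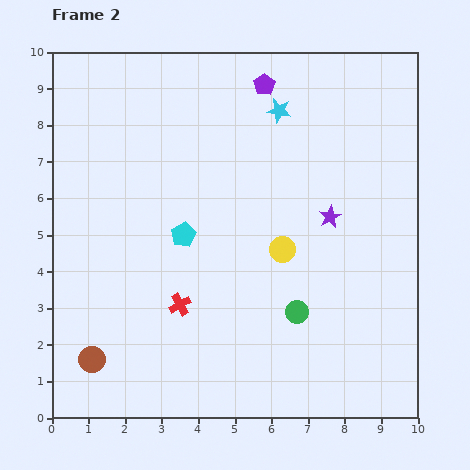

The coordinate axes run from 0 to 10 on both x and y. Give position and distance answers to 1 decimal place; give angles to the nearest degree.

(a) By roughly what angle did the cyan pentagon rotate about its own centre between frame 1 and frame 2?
29° counter-clockwise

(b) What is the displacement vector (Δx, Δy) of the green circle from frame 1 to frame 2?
(0.3, -2.1)

The green circle was at (6.4, 5.0) in frame 1 and (6.7, 2.9) in frame 2.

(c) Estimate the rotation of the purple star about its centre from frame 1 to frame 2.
19° clockwise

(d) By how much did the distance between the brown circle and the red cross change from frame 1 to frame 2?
-1.9

Distance in frame 1: 4.7. Distance in frame 2: 2.8.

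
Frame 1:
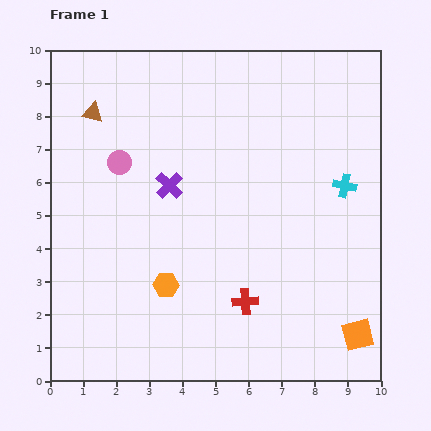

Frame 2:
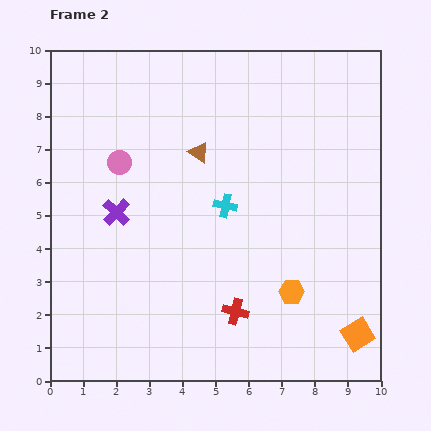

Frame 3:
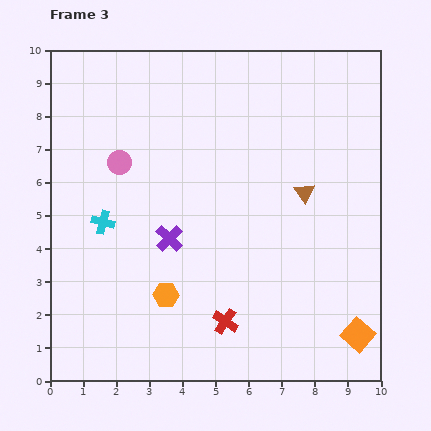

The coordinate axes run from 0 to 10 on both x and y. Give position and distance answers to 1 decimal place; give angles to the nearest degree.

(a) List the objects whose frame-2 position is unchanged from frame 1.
the orange square, the pink circle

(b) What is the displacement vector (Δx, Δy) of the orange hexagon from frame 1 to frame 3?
(0.0, -0.3)

The orange hexagon was at (3.5, 2.9) in frame 1 and (3.5, 2.6) in frame 3.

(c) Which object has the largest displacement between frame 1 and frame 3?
the cyan cross

(moved 7.4; next 6.8)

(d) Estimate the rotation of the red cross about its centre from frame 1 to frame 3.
38° clockwise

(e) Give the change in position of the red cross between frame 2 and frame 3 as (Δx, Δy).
(-0.3, -0.3)

The red cross was at (5.6, 2.1) in frame 2 and (5.3, 1.8) in frame 3.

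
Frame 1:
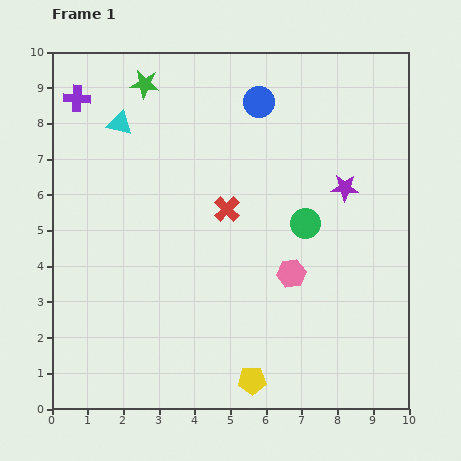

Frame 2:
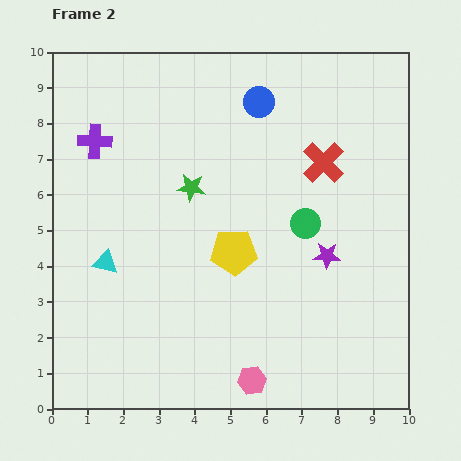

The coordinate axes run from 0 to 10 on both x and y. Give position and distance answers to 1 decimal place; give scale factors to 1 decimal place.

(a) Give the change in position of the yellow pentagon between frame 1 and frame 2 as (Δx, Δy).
(-0.5, 3.6)

The yellow pentagon was at (5.6, 0.8) in frame 1 and (5.1, 4.4) in frame 2.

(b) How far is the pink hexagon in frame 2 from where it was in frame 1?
3.2

The pink hexagon moved from (6.7, 3.8) to (5.6, 0.8), a distance of √(1.1² + 3.0²) ≈ 3.2.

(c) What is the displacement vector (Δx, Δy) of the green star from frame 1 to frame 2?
(1.3, -2.9)

The green star was at (2.6, 9.1) in frame 1 and (3.9, 6.2) in frame 2.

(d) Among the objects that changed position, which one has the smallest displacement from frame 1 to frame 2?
the purple cross

(moved 1.3)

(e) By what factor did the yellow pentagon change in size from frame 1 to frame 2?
1.7×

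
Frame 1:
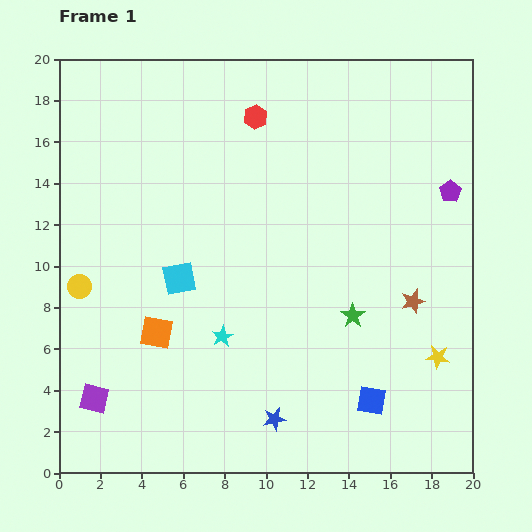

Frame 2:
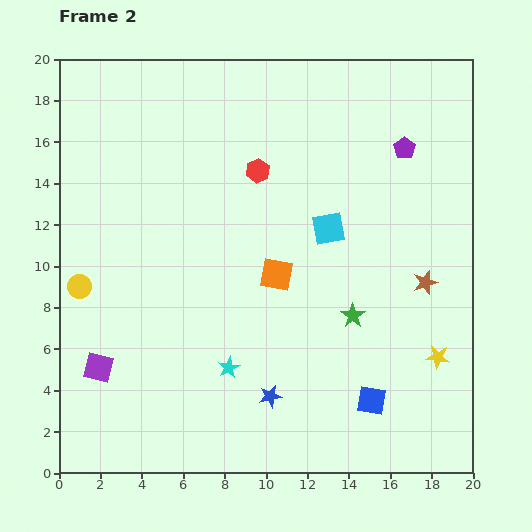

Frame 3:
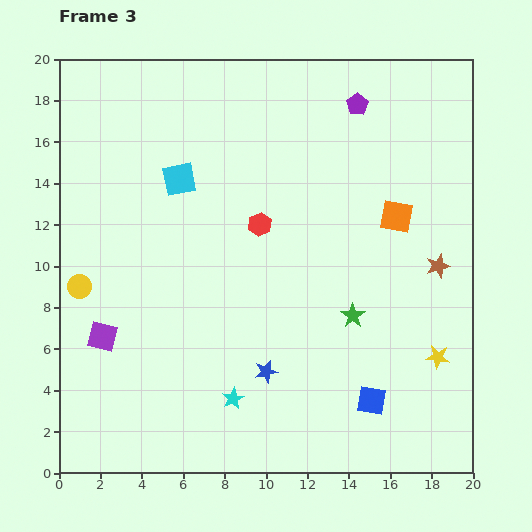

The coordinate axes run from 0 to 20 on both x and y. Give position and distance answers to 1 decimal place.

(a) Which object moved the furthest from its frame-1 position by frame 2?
the cyan square

(moved 7.6; next 6.4)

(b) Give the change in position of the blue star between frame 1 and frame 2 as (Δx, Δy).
(-0.2, 1.1)

The blue star was at (10.4, 2.6) in frame 1 and (10.2, 3.7) in frame 2.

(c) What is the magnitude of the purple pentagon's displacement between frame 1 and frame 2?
3.0

The purple pentagon moved from (18.9, 13.6) to (16.7, 15.7), a distance of √(2.2² + 2.1²) ≈ 3.0.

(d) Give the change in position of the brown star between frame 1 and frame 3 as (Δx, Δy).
(1.2, 1.7)

The brown star was at (17.1, 8.3) in frame 1 and (18.3, 10.0) in frame 3.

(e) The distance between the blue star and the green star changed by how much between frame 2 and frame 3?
-0.6

Distance in frame 2: 5.6. Distance in frame 3: 5.0.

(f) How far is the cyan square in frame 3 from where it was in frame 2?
7.6

The cyan square moved from (13.0, 11.8) to (5.8, 14.2), a distance of √(7.2² + 2.4²) ≈ 7.6.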